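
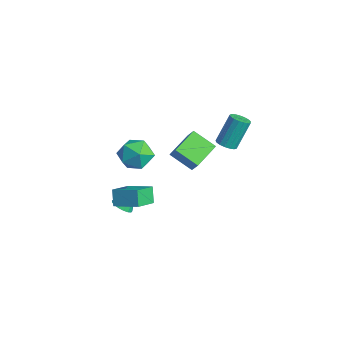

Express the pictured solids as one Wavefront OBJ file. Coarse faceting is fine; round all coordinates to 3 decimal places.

v -1.621 3.307 1.706
v -1.193 2.987 1.932
v -1.371 3.854 3.499
v -1.799 4.173 3.274
v -1.062 3.207 1.825
v -1.24 4.074 3.392
v -1.059 3.45 1.69
v -1.237 4.317 3.258
v -1.185 3.66 1.56
v -1.363 4.527 3.127
v -1.411 3.79 1.463
v -1.589 4.656 3.03
v -1.685 3.808 1.422
v -1.863 4.675 2.989
v -1.944 3.712 1.446
v -2.122 4.578 3.013
v -2.13 3.522 1.529
v -2.307 4.389 3.097
v -2.198 3.284 1.653
v -2.376 4.15 3.221
v -2.135 3.05 1.79
v -2.313 3.917 3.357
v -1.953 2.876 1.907
v -2.131 3.742 3.474
v -1.696 2.8 1.978
v -1.874 3.667 3.546
v -1.422 2.84 1.987
v -1.599 3.707 3.554
v -2.528 -2.061 -1.883
v -2.226 -1.64 -2.204
v -2.572 -1.219 -0.817
v -2.507 -1.583 -2.261
v -2.793 -1.635 -2.231
v -3.018 -1.785 -2.121
v -3.131 -1.999 -1.957
v -3.106 -2.227 -1.776
v -2.949 -2.416 -1.62
v -2.695 -2.525 -1.524
v -2.403 -2.527 -1.51
v -2.14 -2.423 -1.582
v -1.966 -2.236 -1.723
v -1.921 -2.008 -1.901
v -2.015 -1.793 -2.074
v -3.858 0.063 1.083
v -3.296 -0.288 0.267
v -3.604 -1.412 1.893
v -3.042 -1.763 1.077
v -2.664 -0.991 1.682
v -2.821 -0.079 1.181
v -4.079 -1.621 0.979
v -4.236 -0.709 0.478
v -3.433 -1.329 0.202
v -2.558 -0.94 0.637
v -4.342 -0.76 1.523
v -3.467 -0.371 1.958
v -0.544 -0.363 3.023
v -0.016 -0.31 3.725
v -1.27 0.979 3.467
v -0.743 1.032 4.17
v 0.383 0.388 2.27
v 0.91 0.441 2.973
v -0.344 1.73 2.715
v 0.184 1.783 3.417
v 0.049 -3.652 0.766
v -0.438 -3.479 1.576
v -0.557 -2.554 0.167
v -1.044 -2.381 0.976
v 1.104 -2.819 1.224
v 0.617 -2.646 2.033
v 0.498 -1.721 0.624
v 0.011 -1.548 1.434
f 2 1 5
f 2 5 3
f 3 5 6
f 3 6 4
f 5 1 7
f 5 7 6
f 6 7 8
f 6 8 4
f 7 1 9
f 7 9 8
f 8 9 10
f 8 10 4
f 9 1 11
f 9 11 10
f 10 11 12
f 10 12 4
f 11 1 13
f 11 13 12
f 12 13 14
f 12 14 4
f 13 1 15
f 13 15 14
f 14 15 16
f 14 16 4
f 15 1 17
f 15 17 16
f 16 17 18
f 16 18 4
f 17 1 19
f 17 19 18
f 18 19 20
f 18 20 4
f 19 1 21
f 19 21 20
f 20 21 22
f 20 22 4
f 21 1 23
f 21 23 22
f 22 23 24
f 22 24 4
f 23 1 25
f 23 25 24
f 24 25 26
f 24 26 4
f 25 1 27
f 25 27 26
f 26 27 28
f 26 28 4
f 27 1 2
f 27 2 28
f 28 2 3
f 28 3 4
f 30 29 32
f 30 32 31
f 32 29 33
f 32 33 31
f 33 29 34
f 33 34 31
f 34 29 35
f 34 35 31
f 35 29 36
f 35 36 31
f 36 29 37
f 36 37 31
f 37 29 38
f 37 38 31
f 38 29 39
f 38 39 31
f 39 29 40
f 39 40 31
f 40 29 41
f 40 41 31
f 41 29 42
f 41 42 31
f 42 29 43
f 42 43 31
f 43 29 30
f 43 30 31
f 44 55 49
f 44 49 45
f 44 45 51
f 44 51 54
f 44 54 55
f 45 49 53
f 49 55 48
f 55 54 46
f 54 51 50
f 51 45 52
f 47 53 48
f 47 48 46
f 47 46 50
f 47 50 52
f 47 52 53
f 48 53 49
f 46 48 55
f 50 46 54
f 52 50 51
f 53 52 45
f 57 59 56
f 60 57 56
f 56 59 58
f 58 60 56
f 57 63 59
f 61 57 60
f 61 63 57
f 59 63 58
f 62 60 58
f 58 63 62
f 62 61 60
f 63 61 62
f 65 67 64
f 68 65 64
f 64 67 66
f 66 68 64
f 65 71 67
f 69 65 68
f 69 71 65
f 67 71 66
f 70 68 66
f 66 71 70
f 70 69 68
f 71 69 70



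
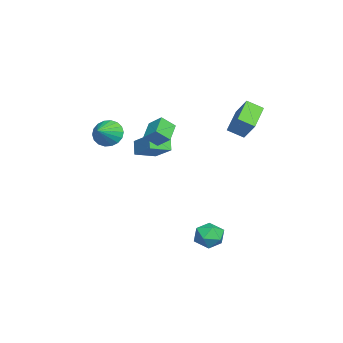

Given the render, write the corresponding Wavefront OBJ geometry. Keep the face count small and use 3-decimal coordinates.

v 0.665 -3.565 2.631
v 1.154 -3.265 1.873
v 1.915 -3.935 3.289
v 1.13 -2.918 2.113
v 1.014 -2.699 2.456
v 0.829 -2.651 2.833
v 0.612 -2.785 3.17
v 0.405 -3.073 3.4
v 0.25 -3.459 3.478
v 0.177 -3.865 3.388
v 0.201 -4.212 3.148
v 0.317 -4.431 2.805
v 0.502 -4.479 2.428
v 0.719 -4.345 2.091
v 0.926 -4.057 1.861
v 1.081 -3.671 1.783
v -1.365 -0.783 2.142
v -1.084 -1.541 2.843
v -0.935 -0.007 2.809
v -0.654 -0.765 3.51
v -0.146 -0.915 1.51
v 0.135 -1.673 2.211
v 0.284 -0.139 2.177
v 0.565 -0.897 2.878
v 3.275 3.1 -4.276
v 4.021 3.122 -3.677
v 2.839 1.738 -3.683
v 3.585 1.76 -3.084
v 2.862 2.377 -2.971
v 3.132 3.218 -3.337
v 3.728 1.642 -4.023
v 3.998 2.483 -4.389
v 4.301 2.22 -3.521
v 3.766 2.675 -2.871
v 3.094 2.185 -4.489
v 2.559 2.64 -3.839
v -2.247 3.229 3.571
v -1.677 3.883 4.656
v -2.314 4.184 3.03
v -1.744 4.839 4.115
v -0.436 2.921 2.805
v 0.134 3.576 3.89
v -0.503 3.877 2.264
v 0.067 4.531 3.349
v -2.473 -2.605 -0.174
v -3.07 -2.733 0.643
v -3.225 -1.497 -0.549
v -3.821 -1.625 0.268
v -1.379 -1.535 0.792
v -1.975 -1.663 1.609
v -2.13 -0.427 0.417
v -2.727 -0.555 1.234
f 2 1 4
f 2 4 3
f 4 1 5
f 4 5 3
f 5 1 6
f 5 6 3
f 6 1 7
f 6 7 3
f 7 1 8
f 7 8 3
f 8 1 9
f 8 9 3
f 9 1 10
f 9 10 3
f 10 1 11
f 10 11 3
f 11 1 12
f 11 12 3
f 12 1 13
f 12 13 3
f 13 1 14
f 13 14 3
f 14 1 15
f 14 15 3
f 15 1 16
f 15 16 3
f 16 1 2
f 16 2 3
f 18 20 17
f 21 18 17
f 17 20 19
f 19 21 17
f 18 24 20
f 22 18 21
f 22 24 18
f 20 24 19
f 23 21 19
f 19 24 23
f 23 22 21
f 24 22 23
f 25 36 30
f 25 30 26
f 25 26 32
f 25 32 35
f 25 35 36
f 26 30 34
f 30 36 29
f 36 35 27
f 35 32 31
f 32 26 33
f 28 34 29
f 28 29 27
f 28 27 31
f 28 31 33
f 28 33 34
f 29 34 30
f 27 29 36
f 31 27 35
f 33 31 32
f 34 33 26
f 38 40 37
f 41 38 37
f 37 40 39
f 39 41 37
f 38 44 40
f 42 38 41
f 42 44 38
f 40 44 39
f 43 41 39
f 39 44 43
f 43 42 41
f 44 42 43
f 46 48 45
f 49 46 45
f 45 48 47
f 47 49 45
f 46 52 48
f 50 46 49
f 50 52 46
f 48 52 47
f 51 49 47
f 47 52 51
f 51 50 49
f 52 50 51



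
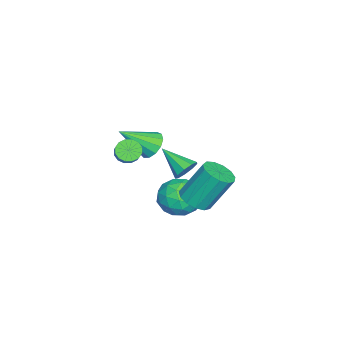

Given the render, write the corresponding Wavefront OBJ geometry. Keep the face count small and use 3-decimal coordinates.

v 2.454 1.262 -0.248
v 3.288 1.511 -0.221
v 2.919 2.547 1.615
v 2.086 2.298 1.588
v 3.047 1.86 -0.466
v 2.678 2.896 1.369
v 2.618 2.02 -0.643
v 2.25 3.056 1.193
v 2.138 1.939 -0.693
v 1.769 2.975 1.142
v 1.757 1.643 -0.603
v 1.389 2.679 1.233
v 1.598 1.226 -0.399
v 1.23 2.262 1.436
v 1.711 0.821 -0.148
v 1.343 1.857 1.688
v 2.06 0.555 0.072
v 1.691 1.592 1.908
v 2.534 0.514 0.19
v 2.165 1.551 2.026
v 2.983 0.711 0.169
v 2.614 1.747 2.005
v 3.264 1.082 0.016
v 2.895 2.118 1.852
v 0.334 0.736 -2.655
v 1.237 0.307 -2.053
v -0.797 -0.567 -1.887
v 0.106 -0.996 -1.285
v -0.324 0.056 -1.021
v 0.374 0.862 -1.496
v 0.066 -1.122 -2.444
v 0.764 -0.316 -2.919
v 1.071 -0.841 -1.923
v 0.83 -0.113 -1.043
v -0.39 -0.147 -2.897
v -0.631 0.581 -2.017
v 0.884 0.636 -2.422
v -0.444 -0.896 -1.518
v -0.698 -0.277 -1.363
v -0.167 -0.529 -1.009
v 0.377 0.962 -2.094
v 0.908 0.71 -1.74
v -0.009 0.562 -1.133
v -0.468 -0.97 -2.2
v 0.063 -1.222 -1.846
v 0.607 0.269 -2.931
v 1.138 0.017 -2.577
v 0.449 -0.822 -2.807
v 1.318 -0.291 -1.991
v 0.654 -1.057 -1.539
v 0.63 -1.131 -2.221
v 1.04 -0.657 -2.5
v 1.176 0.137 -1.474
v 0.512 -0.629 -1.022
v 0.259 -0.01 -0.867
v 0.669 0.463 -1.146
v 1.079 -0.538 -1.397
v -0.072 0.369 -2.918
v -0.736 -0.397 -2.466
v -0.229 -0.723 -2.794
v 0.181 -0.25 -3.073
v -0.214 0.797 -2.401
v -0.878 0.031 -1.949
v -0.6 0.397 -1.44
v -0.19 0.871 -1.719
v -0.639 0.278 -2.543
v 0.106 0.196 -0.074
v 0.767 -0.054 -0.01
v -0.506 -1.196 0.814
v 0.661 0.233 0.367
v 0.295 0.503 0.538
v -0.16 0.629 0.423
v -0.49 0.552 0.075
v -0.542 0.309 -0.342
v -0.291 0.013 -0.634
v 0.146 -0.198 -0.663
v 0.564 -0.224 -0.417
v -3.933 -2.736 -1.502
v -3.397 -2.993 -2.138
v -3.047 -4.164 -0.178
v -3.167 -2.631 -1.901
v -3.18 -2.302 -1.538
v -3.431 -2.111 -1.164
v -3.843 -2.118 -0.897
v -4.282 -2.321 -0.822
v -4.611 -2.656 -0.963
v -4.724 -3.017 -1.276
v -4.587 -3.288 -1.66
v -4.241 -3.384 -1.995
v -3.798 -3.274 -2.173
v -1.907 -3.362 -0.803
v -1.457 -3.403 -1.297
v -0.403 -2.998 -0.372
v -0.853 -2.958 0.123
v -1.573 -3.076 -1.308
v -0.519 -2.672 -0.383
v -1.779 -2.826 -1.183
v -0.724 -2.422 -0.258
v -2.019 -2.72 -0.957
v -0.964 -2.315 -0.031
v -2.229 -2.786 -0.689
v -1.174 -2.381 0.237
v -2.352 -3.006 -0.451
v -1.298 -2.601 0.474
v -2.357 -3.322 -0.308
v -1.303 -2.917 0.617
v -2.241 -3.648 -0.297
v -1.187 -3.244 0.628
v -2.036 -3.898 -0.422
v -0.981 -3.494 0.503
v -1.796 -4.005 -0.649
v -0.741 -3.6 0.277
v -1.586 -3.939 -0.917
v -0.531 -3.534 0.009
v -1.462 -3.719 -1.154
v -0.408 -3.314 -0.229
f 2 1 5
f 2 5 3
f 3 5 6
f 3 6 4
f 5 1 7
f 5 7 6
f 6 7 8
f 6 8 4
f 7 1 9
f 7 9 8
f 8 9 10
f 8 10 4
f 9 1 11
f 9 11 10
f 10 11 12
f 10 12 4
f 11 1 13
f 11 13 12
f 12 13 14
f 12 14 4
f 13 1 15
f 13 15 14
f 14 15 16
f 14 16 4
f 15 1 17
f 15 17 16
f 16 17 18
f 16 18 4
f 17 1 19
f 17 19 18
f 18 19 20
f 18 20 4
f 19 1 21
f 19 21 20
f 20 21 22
f 20 22 4
f 21 1 23
f 21 23 22
f 22 23 24
f 22 24 4
f 23 1 2
f 23 2 24
f 24 2 3
f 24 3 4
f 25 62 41
f 62 36 65
f 41 65 30
f 62 65 41
f 25 41 37
f 41 30 42
f 37 42 26
f 41 42 37
f 25 37 46
f 37 26 47
f 46 47 32
f 37 47 46
f 25 46 58
f 46 32 61
f 58 61 35
f 46 61 58
f 25 58 62
f 58 35 66
f 62 66 36
f 58 66 62
f 26 42 53
f 42 30 56
f 53 56 34
f 42 56 53
f 30 65 43
f 65 36 64
f 43 64 29
f 65 64 43
f 36 66 63
f 66 35 59
f 63 59 27
f 66 59 63
f 35 61 60
f 61 32 48
f 60 48 31
f 61 48 60
f 32 47 52
f 47 26 49
f 52 49 33
f 47 49 52
f 28 54 40
f 54 34 55
f 40 55 29
f 54 55 40
f 28 40 38
f 40 29 39
f 38 39 27
f 40 39 38
f 28 38 45
f 38 27 44
f 45 44 31
f 38 44 45
f 28 45 50
f 45 31 51
f 50 51 33
f 45 51 50
f 28 50 54
f 50 33 57
f 54 57 34
f 50 57 54
f 29 55 43
f 55 34 56
f 43 56 30
f 55 56 43
f 27 39 63
f 39 29 64
f 63 64 36
f 39 64 63
f 31 44 60
f 44 27 59
f 60 59 35
f 44 59 60
f 33 51 52
f 51 31 48
f 52 48 32
f 51 48 52
f 34 57 53
f 57 33 49
f 53 49 26
f 57 49 53
f 68 67 70
f 68 70 69
f 70 67 71
f 70 71 69
f 71 67 72
f 71 72 69
f 72 67 73
f 72 73 69
f 73 67 74
f 73 74 69
f 74 67 75
f 74 75 69
f 75 67 76
f 75 76 69
f 76 67 77
f 76 77 69
f 77 67 68
f 77 68 69
f 79 78 81
f 79 81 80
f 81 78 82
f 81 82 80
f 82 78 83
f 82 83 80
f 83 78 84
f 83 84 80
f 84 78 85
f 84 85 80
f 85 78 86
f 85 86 80
f 86 78 87
f 86 87 80
f 87 78 88
f 87 88 80
f 88 78 89
f 88 89 80
f 89 78 90
f 89 90 80
f 90 78 79
f 90 79 80
f 92 91 95
f 92 95 93
f 93 95 96
f 93 96 94
f 95 91 97
f 95 97 96
f 96 97 98
f 96 98 94
f 97 91 99
f 97 99 98
f 98 99 100
f 98 100 94
f 99 91 101
f 99 101 100
f 100 101 102
f 100 102 94
f 101 91 103
f 101 103 102
f 102 103 104
f 102 104 94
f 103 91 105
f 103 105 104
f 104 105 106
f 104 106 94
f 105 91 107
f 105 107 106
f 106 107 108
f 106 108 94
f 107 91 109
f 107 109 108
f 108 109 110
f 108 110 94
f 109 91 111
f 109 111 110
f 110 111 112
f 110 112 94
f 111 91 113
f 111 113 112
f 112 113 114
f 112 114 94
f 113 91 115
f 113 115 114
f 114 115 116
f 114 116 94
f 115 91 92
f 115 92 116
f 116 92 93
f 116 93 94



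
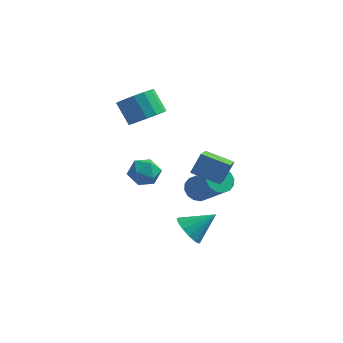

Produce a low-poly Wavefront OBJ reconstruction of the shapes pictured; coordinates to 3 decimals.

v 1.177 -0.199 1.31
v 1.34 -1.428 1.939
v -0.03 -0.158 1.705
v 0.134 -1.387 2.334
v 1.466 0.267 2.146
v 1.63 -0.962 2.775
v 0.26 0.308 2.541
v 0.423 -0.921 3.17
v -2.957 2.81 2.366
v -2.262 3.201 2.688
v -2.948 3.64 3.636
v -3.643 3.25 3.314
v -2.446 3.501 2.416
v -3.133 3.94 3.364
v -2.768 3.615 2.13
v -3.454 4.055 3.078
v -3.14 3.514 1.907
v -3.826 3.954 2.855
v -3.463 3.225 1.808
v -4.149 3.664 2.756
v -3.65 2.824 1.858
v -4.337 3.263 2.806
v -3.652 2.42 2.044
v -4.338 2.859 2.992
v -3.467 2.12 2.316
v -4.154 2.559 3.264
v -3.146 2.005 2.602
v -3.832 2.445 3.55
v -2.774 2.106 2.825
v -3.46 2.546 3.773
v -2.451 2.396 2.924
v -3.137 2.835 3.872
v -2.263 2.797 2.874
v -2.95 3.236 3.822
v -1.112 4.028 -2.487
v -0.863 3.628 -2.963
v 0.36 2.731 -1.569
v 0.112 3.132 -1.093
v -0.657 3.907 -2.964
v 0.566 3.01 -1.57
v -0.573 4.218 -2.837
v 0.65 3.321 -1.444
v -0.633 4.479 -2.617
v 0.59 3.582 -1.223
v -0.821 4.619 -2.361
v 0.402 3.722 -0.968
v -1.088 4.601 -2.14
v 0.136 3.704 -0.746
v -1.36 4.429 -2.011
v -0.137 3.532 -0.617
v -1.566 4.15 -2.01
v -0.343 3.253 -0.616
v -1.65 3.839 -2.136
v -0.427 2.942 -0.743
v -1.59 3.578 -2.357
v -0.367 2.681 -0.963
v -1.402 3.438 -2.612
v -0.179 2.541 -1.219
v -1.136 3.456 -2.834
v 0.088 2.559 -1.44
v -0.408 0.218 -2.365
v 0.148 -0.171 -2.769
v 0.588 0.802 -1.555
v 0.102 0.184 -2.967
v -0.081 0.548 -3.004
v -0.352 0.823 -2.87
v -0.638 0.936 -2.6
v -0.862 0.857 -2.267
v -0.964 0.607 -1.961
v -0.918 0.252 -1.762
v -0.735 -0.111 -1.725
v -0.464 -0.387 -1.86
v -0.178 -0.5 -2.129
v 0.046 -0.421 -2.462
v -2.325 1.18 0.963
v -1.725 0.848 0.641
v -3.055 0.312 0.499
v -2.455 -0.02 0.177
v -2.533 -0.027 0.931
v -2.082 0.51 1.217
v -2.698 0.65 -0.077
v -2.247 1.187 0.209
v -1.956 0.52 -0.002
v -1.854 0.102 0.621
v -2.926 1.058 0.519
v -2.824 0.64 1.142
f 2 4 1
f 5 2 1
f 1 4 3
f 3 5 1
f 2 8 4
f 6 2 5
f 6 8 2
f 4 8 3
f 7 5 3
f 3 8 7
f 7 6 5
f 8 6 7
f 10 9 13
f 10 13 11
f 11 13 14
f 11 14 12
f 13 9 15
f 13 15 14
f 14 15 16
f 14 16 12
f 15 9 17
f 15 17 16
f 16 17 18
f 16 18 12
f 17 9 19
f 17 19 18
f 18 19 20
f 18 20 12
f 19 9 21
f 19 21 20
f 20 21 22
f 20 22 12
f 21 9 23
f 21 23 22
f 22 23 24
f 22 24 12
f 23 9 25
f 23 25 24
f 24 25 26
f 24 26 12
f 25 9 27
f 25 27 26
f 26 27 28
f 26 28 12
f 27 9 29
f 27 29 28
f 28 29 30
f 28 30 12
f 29 9 31
f 29 31 30
f 30 31 32
f 30 32 12
f 31 9 33
f 31 33 32
f 32 33 34
f 32 34 12
f 33 9 10
f 33 10 34
f 34 10 11
f 34 11 12
f 36 35 39
f 36 39 37
f 37 39 40
f 37 40 38
f 39 35 41
f 39 41 40
f 40 41 42
f 40 42 38
f 41 35 43
f 41 43 42
f 42 43 44
f 42 44 38
f 43 35 45
f 43 45 44
f 44 45 46
f 44 46 38
f 45 35 47
f 45 47 46
f 46 47 48
f 46 48 38
f 47 35 49
f 47 49 48
f 48 49 50
f 48 50 38
f 49 35 51
f 49 51 50
f 50 51 52
f 50 52 38
f 51 35 53
f 51 53 52
f 52 53 54
f 52 54 38
f 53 35 55
f 53 55 54
f 54 55 56
f 54 56 38
f 55 35 57
f 55 57 56
f 56 57 58
f 56 58 38
f 57 35 59
f 57 59 58
f 58 59 60
f 58 60 38
f 59 35 36
f 59 36 60
f 60 36 37
f 60 37 38
f 62 61 64
f 62 64 63
f 64 61 65
f 64 65 63
f 65 61 66
f 65 66 63
f 66 61 67
f 66 67 63
f 67 61 68
f 67 68 63
f 68 61 69
f 68 69 63
f 69 61 70
f 69 70 63
f 70 61 71
f 70 71 63
f 71 61 72
f 71 72 63
f 72 61 73
f 72 73 63
f 73 61 74
f 73 74 63
f 74 61 62
f 74 62 63
f 75 86 80
f 75 80 76
f 75 76 82
f 75 82 85
f 75 85 86
f 76 80 84
f 80 86 79
f 86 85 77
f 85 82 81
f 82 76 83
f 78 84 79
f 78 79 77
f 78 77 81
f 78 81 83
f 78 83 84
f 79 84 80
f 77 79 86
f 81 77 85
f 83 81 82
f 84 83 76



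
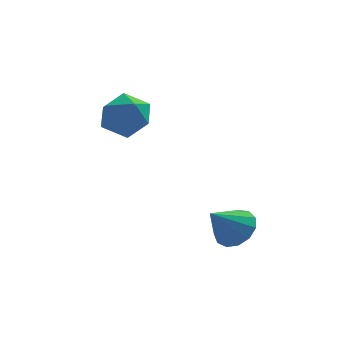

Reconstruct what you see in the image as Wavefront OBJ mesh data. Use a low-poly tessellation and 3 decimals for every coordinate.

v 3.751 -2.375 -1.555
v 4.533 -2.477 -0.94
v 2.689 -2.985 -0.305
v 4.333 -1.957 -0.857
v 3.948 -1.57 -0.995
v 3.5 -1.438 -1.311
v 3.132 -1.604 -1.705
v 2.961 -2.015 -2.051
v 3.04 -2.54 -2.239
v 3.346 -3.012 -2.21
v 3.779 -3.283 -1.974
v 4.204 -3.265 -1.604
v 4.485 -2.965 -1.219
v -0.547 2.861 1.65
v 0.624 2.585 1.848
v -1.044 1.955 3.332
v 0.127 1.679 3.53
v -0.247 2.838 3.601
v 0.06 3.398 2.562
v -0.48 1.142 2.618
v -0.173 1.702 1.579
v 0.666 1.523 2.447
v 0.81 2.571 3.054
v -1.23 1.969 2.126
v -1.086 3.017 2.733
f 2 1 4
f 2 4 3
f 4 1 5
f 4 5 3
f 5 1 6
f 5 6 3
f 6 1 7
f 6 7 3
f 7 1 8
f 7 8 3
f 8 1 9
f 8 9 3
f 9 1 10
f 9 10 3
f 10 1 11
f 10 11 3
f 11 1 12
f 11 12 3
f 12 1 13
f 12 13 3
f 13 1 2
f 13 2 3
f 14 25 19
f 14 19 15
f 14 15 21
f 14 21 24
f 14 24 25
f 15 19 23
f 19 25 18
f 25 24 16
f 24 21 20
f 21 15 22
f 17 23 18
f 17 18 16
f 17 16 20
f 17 20 22
f 17 22 23
f 18 23 19
f 16 18 25
f 20 16 24
f 22 20 21
f 23 22 15



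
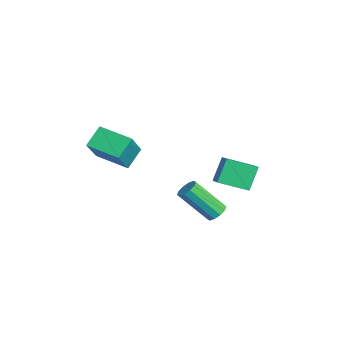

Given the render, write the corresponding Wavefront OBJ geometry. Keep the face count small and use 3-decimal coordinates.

v -3.639 -4.602 -0.684
v -4.256 -3.796 0.145
v -4.823 -3.875 -2.272
v -5.44 -3.069 -1.443
v -2.4 -3.311 -1.017
v -3.017 -2.505 -0.188
v -3.584 -2.584 -2.605
v -4.201 -1.778 -1.776
v 0.846 0.605 -3.452
v 1.373 0.339 -3.476
v 0.78 -0.971 -1.932
v 0.254 -0.705 -1.908
v 1.395 0.612 -3.235
v 0.802 -0.698 -1.691
v 1.208 0.883 -3.078
v 0.615 -0.427 -1.533
v 0.883 1.047 -3.063
v 0.29 -0.263 -1.519
v 0.544 1.043 -3.197
v -0.049 -0.267 -1.653
v 0.32 0.871 -3.428
v -0.273 -0.439 -1.884
v 0.298 0.598 -3.669
v -0.295 -0.712 -2.125
v 0.485 0.327 -3.827
v -0.108 -0.983 -2.282
v 0.81 0.163 -3.841
v 0.217 -1.147 -2.297
v 1.149 0.167 -3.707
v 0.556 -1.143 -2.163
v -2.756 1.902 -2.059
v -1.894 1.882 -1.638
v -2.418 3.404 -2.681
v -1.555 3.384 -2.26
v -2.185 1.276 -3.26
v -1.322 1.256 -2.839
v -1.846 2.778 -3.882
v -0.984 2.758 -3.461
f 2 4 1
f 5 2 1
f 1 4 3
f 3 5 1
f 2 8 4
f 6 2 5
f 6 8 2
f 4 8 3
f 7 5 3
f 3 8 7
f 7 6 5
f 8 6 7
f 10 9 13
f 10 13 11
f 11 13 14
f 11 14 12
f 13 9 15
f 13 15 14
f 14 15 16
f 14 16 12
f 15 9 17
f 15 17 16
f 16 17 18
f 16 18 12
f 17 9 19
f 17 19 18
f 18 19 20
f 18 20 12
f 19 9 21
f 19 21 20
f 20 21 22
f 20 22 12
f 21 9 23
f 21 23 22
f 22 23 24
f 22 24 12
f 23 9 25
f 23 25 24
f 24 25 26
f 24 26 12
f 25 9 27
f 25 27 26
f 26 27 28
f 26 28 12
f 27 9 29
f 27 29 28
f 28 29 30
f 28 30 12
f 29 9 10
f 29 10 30
f 30 10 11
f 30 11 12
f 32 34 31
f 35 32 31
f 31 34 33
f 33 35 31
f 32 38 34
f 36 32 35
f 36 38 32
f 34 38 33
f 37 35 33
f 33 38 37
f 37 36 35
f 38 36 37



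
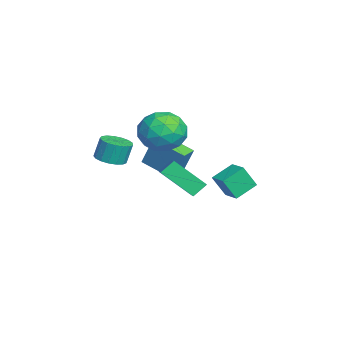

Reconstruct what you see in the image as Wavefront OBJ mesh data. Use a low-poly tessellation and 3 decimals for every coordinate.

v -2.825 -2.244 -1.088
v -2.496 -1.724 0.486
v -1.954 -0.867 -1.726
v -1.625 -0.347 -0.152
v -2.115 -2.693 -1.088
v -1.786 -2.173 0.486
v -1.244 -1.316 -1.726
v -0.915 -0.796 -0.152
v -2.043 2.025 -2.345
v -1.99 1.403 -1.216
v -1.165 2.478 -2.137
v -1.112 1.856 -1.008
v -1.428 1.084 -2.892
v -1.375 0.462 -1.763
v -0.55 1.537 -2.684
v -0.497 0.915 -1.555
v -1.291 -1.973 2.375
v -0.591 -1.001 2.408
v -0.429 -2.539 0.732
v 0.271 -1.567 0.765
v 0.415 -2.436 1.577
v -0.117 -2.086 2.592
v -0.903 -1.454 0.548
v -1.435 -1.104 1.563
v -0.351 -0.68 1.278
v 0.463 -1.287 1.914
v -1.483 -2.253 1.226
v -0.669 -2.86 1.862
v -1.017 -1.438 2.536
v -0.003 -2.102 0.604
v 0.081 -2.614 1.082
v 0.493 -2.042 1.101
v -0.738 -2.076 2.644
v -0.327 -1.504 2.663
v 0.265 -2.348 2.175
v -0.693 -2.036 0.477
v -0.282 -1.464 0.496
v -1.513 -1.498 2.039
v -1.101 -0.926 2.058
v -1.285 -1.192 0.965
v -0.464 -0.677 1.891
v 0.042 -1.009 0.925
v -0.647 -0.943 0.797
v -0.96 -0.738 1.394
v 0.015 -1.034 2.265
v 0.521 -1.366 1.299
v 0.606 -1.877 1.777
v 0.293 -1.672 2.373
v 0.156 -0.845 1.601
v -1.541 -2.174 1.841
v -1.035 -2.506 0.875
v -1.313 -1.868 0.767
v -1.626 -1.663 1.363
v -1.062 -2.531 2.215
v -0.556 -2.863 1.249
v -0.06 -2.802 1.746
v -0.373 -2.597 2.343
v -1.176 -2.695 1.539
v 2.607 -0.587 -0.817
v 2.146 -1.953 0.374
v 2.335 -0.015 -0.266
v 1.874 -1.38 0.925
v 3.986 -0.52 -0.205
v 3.525 -1.885 0.986
v 3.714 0.053 0.346
v 3.253 -1.313 1.537
v -1.577 -4.1 -0.632
v -1.08 -3.522 -0.743
v -1.186 -3.223 0.341
v -1.683 -3.8 0.452
v -1.408 -3.372 -0.817
v -1.514 -3.072 0.267
v -1.775 -3.388 -0.848
v -1.881 -3.088 0.236
v -2.097 -3.567 -0.83
v -2.202 -3.267 0.255
v -2.299 -3.868 -0.766
v -2.405 -3.569 0.318
v -2.337 -4.222 -0.672
v -2.442 -3.923 0.412
v -2.2 -4.549 -0.569
v -2.305 -4.249 0.516
v -1.92 -4.772 -0.48
v -2.026 -4.473 0.605
v -1.562 -4.841 -0.426
v -1.668 -4.542 0.659
v -1.208 -4.741 -0.419
v -1.313 -4.441 0.665
v -0.938 -4.493 -0.461
v -1.043 -4.194 0.623
v -0.815 -4.156 -0.543
v -0.92 -3.856 0.542
v -0.866 -3.805 -0.645
v -0.971 -3.506 0.44
f 2 4 1
f 5 2 1
f 1 4 3
f 3 5 1
f 2 8 4
f 6 2 5
f 6 8 2
f 4 8 3
f 7 5 3
f 3 8 7
f 7 6 5
f 8 6 7
f 10 12 9
f 13 10 9
f 9 12 11
f 11 13 9
f 10 16 12
f 14 10 13
f 14 16 10
f 12 16 11
f 15 13 11
f 11 16 15
f 15 14 13
f 16 14 15
f 17 54 33
f 54 28 57
f 33 57 22
f 54 57 33
f 17 33 29
f 33 22 34
f 29 34 18
f 33 34 29
f 17 29 38
f 29 18 39
f 38 39 24
f 29 39 38
f 17 38 50
f 38 24 53
f 50 53 27
f 38 53 50
f 17 50 54
f 50 27 58
f 54 58 28
f 50 58 54
f 18 34 45
f 34 22 48
f 45 48 26
f 34 48 45
f 22 57 35
f 57 28 56
f 35 56 21
f 57 56 35
f 28 58 55
f 58 27 51
f 55 51 19
f 58 51 55
f 27 53 52
f 53 24 40
f 52 40 23
f 53 40 52
f 24 39 44
f 39 18 41
f 44 41 25
f 39 41 44
f 20 46 32
f 46 26 47
f 32 47 21
f 46 47 32
f 20 32 30
f 32 21 31
f 30 31 19
f 32 31 30
f 20 30 37
f 30 19 36
f 37 36 23
f 30 36 37
f 20 37 42
f 37 23 43
f 42 43 25
f 37 43 42
f 20 42 46
f 42 25 49
f 46 49 26
f 42 49 46
f 21 47 35
f 47 26 48
f 35 48 22
f 47 48 35
f 19 31 55
f 31 21 56
f 55 56 28
f 31 56 55
f 23 36 52
f 36 19 51
f 52 51 27
f 36 51 52
f 25 43 44
f 43 23 40
f 44 40 24
f 43 40 44
f 26 49 45
f 49 25 41
f 45 41 18
f 49 41 45
f 60 62 59
f 63 60 59
f 59 62 61
f 61 63 59
f 60 66 62
f 64 60 63
f 64 66 60
f 62 66 61
f 65 63 61
f 61 66 65
f 65 64 63
f 66 64 65
f 68 67 71
f 68 71 69
f 69 71 72
f 69 72 70
f 71 67 73
f 71 73 72
f 72 73 74
f 72 74 70
f 73 67 75
f 73 75 74
f 74 75 76
f 74 76 70
f 75 67 77
f 75 77 76
f 76 77 78
f 76 78 70
f 77 67 79
f 77 79 78
f 78 79 80
f 78 80 70
f 79 67 81
f 79 81 80
f 80 81 82
f 80 82 70
f 81 67 83
f 81 83 82
f 82 83 84
f 82 84 70
f 83 67 85
f 83 85 84
f 84 85 86
f 84 86 70
f 85 67 87
f 85 87 86
f 86 87 88
f 86 88 70
f 87 67 89
f 87 89 88
f 88 89 90
f 88 90 70
f 89 67 91
f 89 91 90
f 90 91 92
f 90 92 70
f 91 67 93
f 91 93 92
f 92 93 94
f 92 94 70
f 93 67 68
f 93 68 94
f 94 68 69
f 94 69 70



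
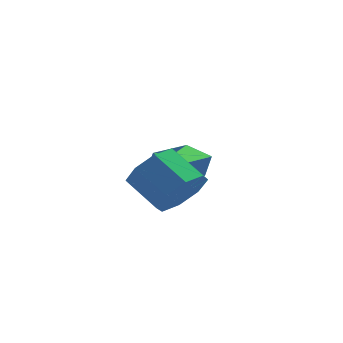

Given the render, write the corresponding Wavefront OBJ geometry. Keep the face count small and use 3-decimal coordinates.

v -2.216 0.008 2.578
v -1.591 0.736 2.953
v -2.719 1.28 3.778
v -3.344 0.552 3.402
v -1.96 0.965 2.296
v -3.089 1.509 3.121
v -2.48 0.634 1.803
v -3.608 1.178 2.628
v -2.844 -0.064 1.765
v -3.973 0.48 2.59
v -2.841 -0.72 2.202
v -3.969 -0.176 3.027
v -2.471 -0.949 2.859
v -3.6 -0.405 3.684
v -1.952 -0.618 3.352
v -3.08 -0.074 4.177
v -1.587 0.08 3.39
v -2.716 0.624 4.215
v -4.151 2.759 2.173
v -3.921 2.754 3.084
v -3.449 4.342 2.003
v -3.219 4.337 2.915
v -3.181 2.303 1.925
v -2.951 2.298 2.837
v -2.479 3.886 1.756
v -2.249 3.881 2.667
f 2 1 5
f 2 5 3
f 3 5 6
f 3 6 4
f 5 1 7
f 5 7 6
f 6 7 8
f 6 8 4
f 7 1 9
f 7 9 8
f 8 9 10
f 8 10 4
f 9 1 11
f 9 11 10
f 10 11 12
f 10 12 4
f 11 1 13
f 11 13 12
f 12 13 14
f 12 14 4
f 13 1 15
f 13 15 14
f 14 15 16
f 14 16 4
f 15 1 17
f 15 17 16
f 16 17 18
f 16 18 4
f 17 1 2
f 17 2 18
f 18 2 3
f 18 3 4
f 20 22 19
f 23 20 19
f 19 22 21
f 21 23 19
f 20 26 22
f 24 20 23
f 24 26 20
f 22 26 21
f 25 23 21
f 21 26 25
f 25 24 23
f 26 24 25



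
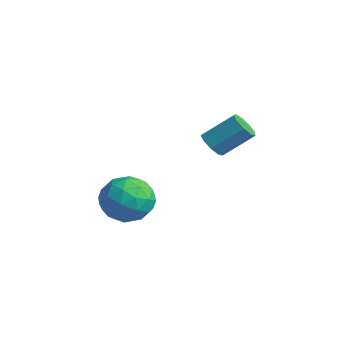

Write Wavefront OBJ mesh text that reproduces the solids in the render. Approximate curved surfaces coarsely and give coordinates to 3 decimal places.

v 2.87 1.434 0.732
v 3.402 1.028 0.853
v 4.021 2.16 1.929
v 3.49 2.566 1.808
v 3.497 1.313 0.498
v 4.117 2.445 1.574
v 3.299 1.655 0.253
v 3.918 2.787 1.329
v 2.9 1.893 0.232
v 3.519 3.025 1.308
v 2.487 1.917 0.444
v 3.107 3.049 1.521
v 2.254 1.714 0.792
v 2.873 2.846 1.868
v 2.309 1.381 1.111
v 2.928 2.513 2.187
v 2.626 1.072 1.253
v 3.245 2.204 2.329
v 3.058 0.933 1.151
v 3.677 2.065 2.227
v 1.779 -2.204 -1.883
v 2.828 -1.772 -2.268
v 2.672 -3.028 -0.372
v 3.721 -2.596 -0.757
v 2.886 -1.849 -0.331
v 2.334 -1.34 -1.266
v 3.166 -3.46 -1.374
v 2.614 -2.951 -2.309
v 3.686 -2.549 -1.954
v 3.513 -1.553 -1.309
v 1.987 -3.247 -1.331
v 1.814 -2.251 -0.686
v 2.225 -1.916 -2.209
v 3.275 -2.884 -0.431
v 2.784 -2.445 -0.181
v 3.401 -2.191 -0.408
v 1.935 -1.662 -1.619
v 2.552 -1.408 -1.846
v 2.586 -1.453 -0.707
v 2.948 -3.392 -0.794
v 3.565 -3.138 -1.021
v 2.099 -2.609 -2.232
v 2.716 -2.355 -2.459
v 2.914 -3.347 -1.933
v 3.346 -2.119 -2.25
v 3.871 -2.603 -1.361
v 3.545 -3.111 -1.724
v 3.22 -2.811 -2.274
v 3.245 -1.533 -1.871
v 3.769 -2.017 -0.982
v 3.278 -1.578 -0.733
v 2.954 -1.279 -1.282
v 3.749 -1.99 -1.686
v 1.731 -2.783 -1.658
v 2.255 -3.267 -0.769
v 2.546 -3.521 -1.358
v 2.222 -3.222 -1.907
v 1.629 -2.197 -1.279
v 2.154 -2.681 -0.39
v 2.28 -1.989 -0.366
v 1.955 -1.689 -0.916
v 1.751 -2.81 -0.954
f 2 1 5
f 2 5 3
f 3 5 6
f 3 6 4
f 5 1 7
f 5 7 6
f 6 7 8
f 6 8 4
f 7 1 9
f 7 9 8
f 8 9 10
f 8 10 4
f 9 1 11
f 9 11 10
f 10 11 12
f 10 12 4
f 11 1 13
f 11 13 12
f 12 13 14
f 12 14 4
f 13 1 15
f 13 15 14
f 14 15 16
f 14 16 4
f 15 1 17
f 15 17 16
f 16 17 18
f 16 18 4
f 17 1 19
f 17 19 18
f 18 19 20
f 18 20 4
f 19 1 2
f 19 2 20
f 20 2 3
f 20 3 4
f 21 58 37
f 58 32 61
f 37 61 26
f 58 61 37
f 21 37 33
f 37 26 38
f 33 38 22
f 37 38 33
f 21 33 42
f 33 22 43
f 42 43 28
f 33 43 42
f 21 42 54
f 42 28 57
f 54 57 31
f 42 57 54
f 21 54 58
f 54 31 62
f 58 62 32
f 54 62 58
f 22 38 49
f 38 26 52
f 49 52 30
f 38 52 49
f 26 61 39
f 61 32 60
f 39 60 25
f 61 60 39
f 32 62 59
f 62 31 55
f 59 55 23
f 62 55 59
f 31 57 56
f 57 28 44
f 56 44 27
f 57 44 56
f 28 43 48
f 43 22 45
f 48 45 29
f 43 45 48
f 24 50 36
f 50 30 51
f 36 51 25
f 50 51 36
f 24 36 34
f 36 25 35
f 34 35 23
f 36 35 34
f 24 34 41
f 34 23 40
f 41 40 27
f 34 40 41
f 24 41 46
f 41 27 47
f 46 47 29
f 41 47 46
f 24 46 50
f 46 29 53
f 50 53 30
f 46 53 50
f 25 51 39
f 51 30 52
f 39 52 26
f 51 52 39
f 23 35 59
f 35 25 60
f 59 60 32
f 35 60 59
f 27 40 56
f 40 23 55
f 56 55 31
f 40 55 56
f 29 47 48
f 47 27 44
f 48 44 28
f 47 44 48
f 30 53 49
f 53 29 45
f 49 45 22
f 53 45 49



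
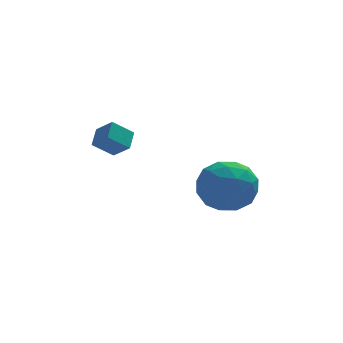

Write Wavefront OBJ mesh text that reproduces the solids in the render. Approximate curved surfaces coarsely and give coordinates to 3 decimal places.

v -2.485 0.291 -0.039
v -2.238 0.971 0.368
v -2.968 0.783 -0.569
v -2.72 1.463 -0.163
v -1.74 0.377 -0.637
v -1.492 1.057 -0.231
v -2.222 0.869 -1.168
v -1.975 1.549 -0.761
v 0.951 1.361 -3.316
v 2.067 1.289 -3.65
v 1.233 -0.029 -2.07
v 2.349 -0.101 -2.404
v 1.975 0.837 -1.819
v 1.8 1.696 -2.589
v 1.5 -0.436 -3.131
v 1.325 0.423 -3.901
v 2.406 0.178 -3.535
v 2.7 0.965 -2.725
v 0.6 0.295 -2.995
v 0.894 1.082 -2.185
v 1.484 1.447 -3.593
v 1.816 -0.187 -2.127
v 1.596 0.364 -1.784
v 2.252 0.322 -1.98
v 1.327 1.686 -2.969
v 1.983 1.644 -3.165
v 1.929 1.378 -2.089
v 1.317 -0.384 -2.555
v 1.973 -0.426 -2.751
v 1.048 0.938 -3.74
v 1.704 0.896 -3.936
v 1.371 -0.118 -3.631
v 2.339 0.751 -3.721
v 2.505 -0.066 -2.989
v 2.006 -0.262 -3.416
v 1.904 0.243 -3.869
v 2.512 1.214 -3.245
v 2.678 0.397 -2.512
v 2.458 0.948 -2.169
v 2.355 1.453 -2.621
v 2.711 0.561 -3.177
v 0.622 0.863 -3.208
v 0.788 0.046 -2.475
v 0.945 -0.193 -3.099
v 0.842 0.312 -3.551
v 0.795 1.326 -2.731
v 0.961 0.509 -1.999
v 1.396 1.017 -1.851
v 1.294 1.522 -2.304
v 0.589 0.699 -2.543
f 2 4 1
f 5 2 1
f 1 4 3
f 3 5 1
f 2 8 4
f 6 2 5
f 6 8 2
f 4 8 3
f 7 5 3
f 3 8 7
f 7 6 5
f 8 6 7
f 9 46 25
f 46 20 49
f 25 49 14
f 46 49 25
f 9 25 21
f 25 14 26
f 21 26 10
f 25 26 21
f 9 21 30
f 21 10 31
f 30 31 16
f 21 31 30
f 9 30 42
f 30 16 45
f 42 45 19
f 30 45 42
f 9 42 46
f 42 19 50
f 46 50 20
f 42 50 46
f 10 26 37
f 26 14 40
f 37 40 18
f 26 40 37
f 14 49 27
f 49 20 48
f 27 48 13
f 49 48 27
f 20 50 47
f 50 19 43
f 47 43 11
f 50 43 47
f 19 45 44
f 45 16 32
f 44 32 15
f 45 32 44
f 16 31 36
f 31 10 33
f 36 33 17
f 31 33 36
f 12 38 24
f 38 18 39
f 24 39 13
f 38 39 24
f 12 24 22
f 24 13 23
f 22 23 11
f 24 23 22
f 12 22 29
f 22 11 28
f 29 28 15
f 22 28 29
f 12 29 34
f 29 15 35
f 34 35 17
f 29 35 34
f 12 34 38
f 34 17 41
f 38 41 18
f 34 41 38
f 13 39 27
f 39 18 40
f 27 40 14
f 39 40 27
f 11 23 47
f 23 13 48
f 47 48 20
f 23 48 47
f 15 28 44
f 28 11 43
f 44 43 19
f 28 43 44
f 17 35 36
f 35 15 32
f 36 32 16
f 35 32 36
f 18 41 37
f 41 17 33
f 37 33 10
f 41 33 37



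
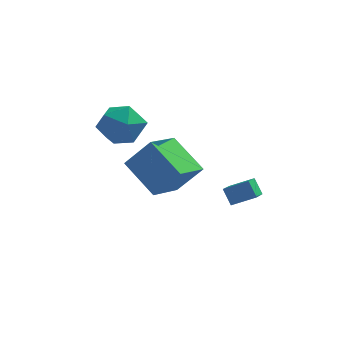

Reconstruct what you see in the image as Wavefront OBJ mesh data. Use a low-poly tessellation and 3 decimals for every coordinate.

v -1.238 -1.718 0.934
v -0.098 -1.784 2.351
v -0.435 -0.153 0.361
v 0.704 -0.219 1.779
v 0.156 -2.861 -0.239
v 1.295 -2.927 1.179
v 0.958 -1.296 -0.811
v 2.098 -1.362 0.606
v -0.944 0.624 1.408
v -0.49 0.141 2.432
v -2.77 0.179 2.008
v -2.316 -0.304 3.032
v -2.262 0.901 2.85
v -1.133 1.176 2.48
v -2.127 -0.856 1.96
v -0.998 -0.581 1.59
v -1.221 -0.774 2.773
v -1.305 0.312 3.323
v -1.955 0.008 1.117
v -2.039 1.094 1.667
v 2.944 1.618 -2.191
v 2.807 -0.009 -1.411
v 4.038 1.764 -1.694
v 3.9 0.137 -0.914
v 3.34 1.223 -2.946
v 3.202 -0.404 -2.166
v 4.433 1.369 -2.449
v 4.296 -0.258 -1.669
f 2 4 1
f 5 2 1
f 1 4 3
f 3 5 1
f 2 8 4
f 6 2 5
f 6 8 2
f 4 8 3
f 7 5 3
f 3 8 7
f 7 6 5
f 8 6 7
f 9 20 14
f 9 14 10
f 9 10 16
f 9 16 19
f 9 19 20
f 10 14 18
f 14 20 13
f 20 19 11
f 19 16 15
f 16 10 17
f 12 18 13
f 12 13 11
f 12 11 15
f 12 15 17
f 12 17 18
f 13 18 14
f 11 13 20
f 15 11 19
f 17 15 16
f 18 17 10
f 22 24 21
f 25 22 21
f 21 24 23
f 23 25 21
f 22 28 24
f 26 22 25
f 26 28 22
f 24 28 23
f 27 25 23
f 23 28 27
f 27 26 25
f 28 26 27



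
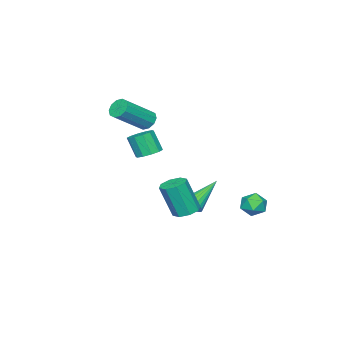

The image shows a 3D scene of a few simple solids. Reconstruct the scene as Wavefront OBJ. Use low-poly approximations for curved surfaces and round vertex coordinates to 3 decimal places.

v -2.466 4.5 -1.905
v -1.961 4.296 -2.368
v -3.139 3.624 -2.252
v -2.634 3.42 -2.715
v -2.524 3.349 -2.012
v -2.108 3.89 -1.798
v -2.992 4.03 -2.822
v -2.576 4.571 -2.608
v -2.286 4.005 -2.935
v -1.997 3.585 -2.435
v -3.103 4.335 -2.185
v -2.814 3.915 -1.685
v 2.5 3.65 -0.734
v 3.141 3.701 -0.827
v 3.422 3.181 0.82
v 2.78 3.13 0.914
v 2.939 4.123 -0.659
v 3.22 3.603 0.988
v 2.48 4.269 -0.535
v 2.76 3.749 1.112
v 2.032 4.051 -0.527
v 2.313 3.532 1.12
v 1.858 3.599 -0.64
v 2.139 3.079 1.007
v 2.06 3.177 -0.808
v 2.341 2.657 0.839
v 2.52 3.031 -0.932
v 2.8 2.511 0.715
v 2.967 3.248 -0.94
v 3.248 2.729 0.707
v -0.8 -0.717 2.553
v -0.433 -0.679 2.106
v 1.028 -1.224 3.26
v 0.66 -1.263 3.707
v -0.443 -0.36 2.269
v 1.018 -0.905 3.423
v -0.589 -0.177 2.541
v 0.872 -0.723 3.695
v -0.816 -0.201 2.817
v 0.645 -0.747 3.971
v -1.037 -0.422 2.992
v 0.423 -0.967 4.146
v -1.168 -0.756 3
v 0.293 -1.301 4.154
v -1.158 -1.075 2.837
v 0.303 -1.62 3.991
v -1.012 -1.257 2.565
v 0.449 -1.803 3.719
v -0.785 -1.233 2.289
v 0.676 -1.779 3.443
v -0.563 -1.013 2.114
v 0.897 -1.558 3.268
v -1.836 1.068 -2.871
v -1.536 1.272 -2.419
v -3.524 1.332 -1.869
v -1.575 1.463 -2.535
v -1.654 1.593 -2.703
v -1.761 1.643 -2.896
v -1.88 1.606 -3.085
v -1.991 1.487 -3.242
v -2.079 1.304 -3.342
v -2.13 1.085 -3.371
v -2.137 0.864 -3.323
v -2.097 0.674 -3.207
v -2.018 0.544 -3.039
v -1.911 0.494 -2.846
v -1.793 0.531 -2.657
v -1.682 0.65 -2.5
v -1.593 0.833 -2.4
v -1.542 1.051 -2.371
v 0.189 0.095 1.013
v 0.783 -0.147 0.908
v 0.764 -0.658 1.983
v 0.171 -0.415 2.087
v 0.825 0.213 1.08
v 0.806 -0.297 2.155
v 0.624 0.529 1.226
v 0.605 0.018 2.301
v 0.257 0.679 1.291
v 0.238 0.168 2.366
v -0.136 0.606 1.249
v -0.155 0.095 2.324
v -0.404 0.338 1.117
v -0.423 -0.173 2.192
v -0.446 -0.023 0.945
v -0.465 -0.533 2.02
v -0.245 -0.338 0.799
v -0.264 -0.849 1.874
v 0.122 -0.488 0.734
v 0.103 -0.999 1.809
v 0.515 -0.415 0.776
v 0.496 -0.926 1.851
f 1 12 6
f 1 6 2
f 1 2 8
f 1 8 11
f 1 11 12
f 2 6 10
f 6 12 5
f 12 11 3
f 11 8 7
f 8 2 9
f 4 10 5
f 4 5 3
f 4 3 7
f 4 7 9
f 4 9 10
f 5 10 6
f 3 5 12
f 7 3 11
f 9 7 8
f 10 9 2
f 14 13 17
f 14 17 15
f 15 17 18
f 15 18 16
f 17 13 19
f 17 19 18
f 18 19 20
f 18 20 16
f 19 13 21
f 19 21 20
f 20 21 22
f 20 22 16
f 21 13 23
f 21 23 22
f 22 23 24
f 22 24 16
f 23 13 25
f 23 25 24
f 24 25 26
f 24 26 16
f 25 13 27
f 25 27 26
f 26 27 28
f 26 28 16
f 27 13 29
f 27 29 28
f 28 29 30
f 28 30 16
f 29 13 14
f 29 14 30
f 30 14 15
f 30 15 16
f 32 31 35
f 32 35 33
f 33 35 36
f 33 36 34
f 35 31 37
f 35 37 36
f 36 37 38
f 36 38 34
f 37 31 39
f 37 39 38
f 38 39 40
f 38 40 34
f 39 31 41
f 39 41 40
f 40 41 42
f 40 42 34
f 41 31 43
f 41 43 42
f 42 43 44
f 42 44 34
f 43 31 45
f 43 45 44
f 44 45 46
f 44 46 34
f 45 31 47
f 45 47 46
f 46 47 48
f 46 48 34
f 47 31 49
f 47 49 48
f 48 49 50
f 48 50 34
f 49 31 51
f 49 51 50
f 50 51 52
f 50 52 34
f 51 31 32
f 51 32 52
f 52 32 33
f 52 33 34
f 54 53 56
f 54 56 55
f 56 53 57
f 56 57 55
f 57 53 58
f 57 58 55
f 58 53 59
f 58 59 55
f 59 53 60
f 59 60 55
f 60 53 61
f 60 61 55
f 61 53 62
f 61 62 55
f 62 53 63
f 62 63 55
f 63 53 64
f 63 64 55
f 64 53 65
f 64 65 55
f 65 53 66
f 65 66 55
f 66 53 67
f 66 67 55
f 67 53 68
f 67 68 55
f 68 53 69
f 68 69 55
f 69 53 70
f 69 70 55
f 70 53 54
f 70 54 55
f 72 71 75
f 72 75 73
f 73 75 76
f 73 76 74
f 75 71 77
f 75 77 76
f 76 77 78
f 76 78 74
f 77 71 79
f 77 79 78
f 78 79 80
f 78 80 74
f 79 71 81
f 79 81 80
f 80 81 82
f 80 82 74
f 81 71 83
f 81 83 82
f 82 83 84
f 82 84 74
f 83 71 85
f 83 85 84
f 84 85 86
f 84 86 74
f 85 71 87
f 85 87 86
f 86 87 88
f 86 88 74
f 87 71 89
f 87 89 88
f 88 89 90
f 88 90 74
f 89 71 91
f 89 91 90
f 90 91 92
f 90 92 74
f 91 71 72
f 91 72 92
f 92 72 73
f 92 73 74



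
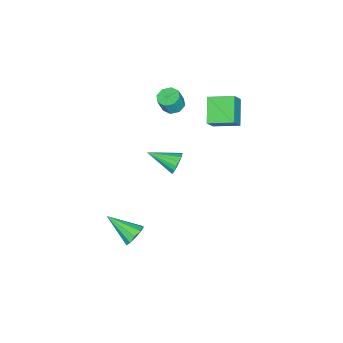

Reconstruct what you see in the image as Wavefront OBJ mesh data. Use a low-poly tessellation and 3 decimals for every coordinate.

v -2.136 -2.337 3.002
v -1.58 -2.718 2.749
v -1.208 -2.864 3.785
v -1.764 -2.483 4.038
v -1.468 -2.18 2.785
v -1.096 -2.326 3.82
v -1.747 -1.734 2.948
v -1.375 -1.879 3.983
v -2.254 -1.641 3.142
v -1.882 -1.787 4.178
v -2.692 -1.956 3.255
v -2.32 -2.102 4.291
v -2.804 -2.494 3.22
v -2.432 -2.64 4.255
v -2.525 -2.941 3.057
v -2.153 -3.086 4.092
v -2.018 -3.033 2.862
v -1.646 -3.179 3.898
v -1.774 0.457 2.615
v -3.086 -0.218 3.647
v -2.245 1.968 3.005
v -3.557 1.294 4.036
v -1.023 0.446 3.564
v -2.335 -0.228 4.595
v -1.494 1.958 3.953
v -2.806 1.283 4.985
v 3.811 -1.577 -3.96
v 4.574 -1.685 -4.209
v 3.909 -3.363 -2.88
v 4.586 -1.426 -3.78
v 4.302 -1.224 -3.421
v 3.83 -1.157 -3.267
v 3.351 -1.25 -3.378
v 3.048 -1.468 -3.711
v 3.036 -1.728 -4.139
v 3.32 -1.929 -4.499
v 3.791 -1.996 -4.652
v 4.271 -1.903 -4.542
v 2.586 0.524 3.102
v 2.872 0.829 3.7
v 3.054 -1.124 3.718
v 2.539 0.767 3.788
v 2.218 0.65 3.719
v 1.98 0.504 3.509
v 1.882 0.362 3.205
v 1.944 0.257 2.877
v 2.154 0.214 2.601
v 2.463 0.241 2.44
v 2.8 0.333 2.43
v 3.088 0.469 2.574
v 3.261 0.617 2.839
v 3.279 0.744 3.164
v 3.139 0.82 3.475
f 2 1 5
f 2 5 3
f 3 5 6
f 3 6 4
f 5 1 7
f 5 7 6
f 6 7 8
f 6 8 4
f 7 1 9
f 7 9 8
f 8 9 10
f 8 10 4
f 9 1 11
f 9 11 10
f 10 11 12
f 10 12 4
f 11 1 13
f 11 13 12
f 12 13 14
f 12 14 4
f 13 1 15
f 13 15 14
f 14 15 16
f 14 16 4
f 15 1 17
f 15 17 16
f 16 17 18
f 16 18 4
f 17 1 2
f 17 2 18
f 18 2 3
f 18 3 4
f 20 22 19
f 23 20 19
f 19 22 21
f 21 23 19
f 20 26 22
f 24 20 23
f 24 26 20
f 22 26 21
f 25 23 21
f 21 26 25
f 25 24 23
f 26 24 25
f 28 27 30
f 28 30 29
f 30 27 31
f 30 31 29
f 31 27 32
f 31 32 29
f 32 27 33
f 32 33 29
f 33 27 34
f 33 34 29
f 34 27 35
f 34 35 29
f 35 27 36
f 35 36 29
f 36 27 37
f 36 37 29
f 37 27 38
f 37 38 29
f 38 27 28
f 38 28 29
f 40 39 42
f 40 42 41
f 42 39 43
f 42 43 41
f 43 39 44
f 43 44 41
f 44 39 45
f 44 45 41
f 45 39 46
f 45 46 41
f 46 39 47
f 46 47 41
f 47 39 48
f 47 48 41
f 48 39 49
f 48 49 41
f 49 39 50
f 49 50 41
f 50 39 51
f 50 51 41
f 51 39 52
f 51 52 41
f 52 39 53
f 52 53 41
f 53 39 40
f 53 40 41



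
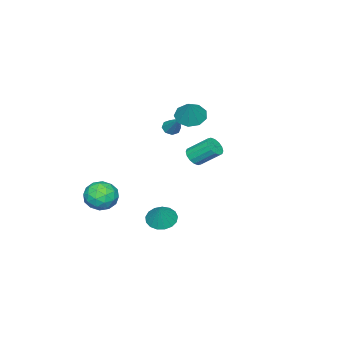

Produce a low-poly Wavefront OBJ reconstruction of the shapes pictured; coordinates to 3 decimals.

v -2.438 -0.799 2.752
v -1.974 -1.51 2.711
v -1.722 -0.401 3.948
v -1.712 -1.085 2.413
v -1.79 -0.526 2.274
v -2.171 -0.094 2.358
v -2.676 0.007 2.626
v -3.07 -0.268 2.953
v -3.168 -0.792 3.186
v -2.924 -1.319 3.215
v -2.453 -1.603 3.028
v 1.573 -2.429 -1.82
v 2.519 -2.619 -1.888
v 1.261 -3.961 -1.892
v 2.207 -4.151 -1.96
v 1.841 -3.81 -1.132
v 2.034 -2.863 -1.088
v 1.746 -3.717 -2.692
v 1.939 -2.77 -2.648
v 2.626 -3.415 -2.427
v 2.685 -3.472 -1.464
v 1.095 -3.108 -2.316
v 1.154 -3.165 -1.353
v 2.074 -2.39 -1.848
v 1.706 -4.19 -1.932
v 1.491 -3.99 -1.446
v 2.047 -4.101 -1.486
v 1.788 -2.533 -1.377
v 2.344 -2.644 -1.418
v 1.946 -3.344 -0.973
v 1.436 -3.936 -2.362
v 1.992 -4.047 -2.403
v 1.733 -2.479 -2.294
v 2.289 -2.59 -2.334
v 1.834 -3.236 -2.807
v 2.693 -2.969 -2.205
v 2.509 -3.87 -2.247
v 2.238 -3.615 -2.677
v 2.352 -3.058 -2.651
v 2.727 -3.003 -1.638
v 2.543 -3.903 -1.681
v 2.328 -3.702 -1.194
v 2.442 -3.146 -1.168
v 2.79 -3.471 -1.955
v 1.237 -2.677 -2.099
v 1.053 -3.577 -2.142
v 1.338 -3.434 -2.612
v 1.452 -2.878 -2.586
v 1.271 -2.71 -1.533
v 1.087 -3.611 -1.575
v 1.428 -3.522 -1.129
v 1.542 -2.965 -1.103
v 0.99 -3.109 -1.825
v -2.69 -2.148 1.384
v -2.224 -2.211 1.186
v -2.07 -1.192 2.536
v -2.411 -1.905 1.033
v -2.762 -1.741 1.085
v -3.07 -1.816 1.313
v -3.155 -2.085 1.582
v -2.968 -2.391 1.735
v -2.617 -2.555 1.683
v -2.309 -2.48 1.455
v 2.629 2.748 3.03
v 2.852 3.13 2.671
v 2.554 4.114 3.531
v 2.331 3.732 3.89
v 2.568 3.111 2.594
v 2.27 4.094 3.455
v 2.3 2.994 2.635
v 2.002 3.978 3.495
v 2.12 2.812 2.781
v 1.822 3.795 3.641
v 2.077 2.612 2.994
v 1.779 3.595 3.854
v 2.181 2.449 3.217
v 1.883 3.432 4.077
v 2.406 2.366 3.389
v 2.108 3.35 4.249
v 2.69 2.386 3.465
v 2.392 3.369 4.326
v 2.958 2.502 3.425
v 2.66 3.486 4.285
v 3.138 2.685 3.279
v 2.84 3.668 4.139
v 3.181 2.885 3.066
v 2.883 3.868 3.926
v 3.077 3.048 2.843
v 2.779 4.031 3.703
v 0.559 -0.539 -3.26
v 1.043 -0.011 -3.659
v 1.181 -0.261 -2.14
v 0.738 0.209 -3.545
v 0.393 0.257 -3.365
v 0.085 0.122 -3.161
v -0.113 -0.163 -2.98
v -0.158 -0.535 -2.862
v -0.038 -0.908 -2.836
v 0.219 -1.196 -2.907
v 0.553 -1.334 -3.059
v 0.89 -1.29 -3.256
v 1.15 -1.073 -3.455
v 1.275 -0.735 -3.608
v 1.237 -0.351 -3.682
f 2 1 4
f 2 4 3
f 4 1 5
f 4 5 3
f 5 1 6
f 5 6 3
f 6 1 7
f 6 7 3
f 7 1 8
f 7 8 3
f 8 1 9
f 8 9 3
f 9 1 10
f 9 10 3
f 10 1 11
f 10 11 3
f 11 1 2
f 11 2 3
f 12 49 28
f 49 23 52
f 28 52 17
f 49 52 28
f 12 28 24
f 28 17 29
f 24 29 13
f 28 29 24
f 12 24 33
f 24 13 34
f 33 34 19
f 24 34 33
f 12 33 45
f 33 19 48
f 45 48 22
f 33 48 45
f 12 45 49
f 45 22 53
f 49 53 23
f 45 53 49
f 13 29 40
f 29 17 43
f 40 43 21
f 29 43 40
f 17 52 30
f 52 23 51
f 30 51 16
f 52 51 30
f 23 53 50
f 53 22 46
f 50 46 14
f 53 46 50
f 22 48 47
f 48 19 35
f 47 35 18
f 48 35 47
f 19 34 39
f 34 13 36
f 39 36 20
f 34 36 39
f 15 41 27
f 41 21 42
f 27 42 16
f 41 42 27
f 15 27 25
f 27 16 26
f 25 26 14
f 27 26 25
f 15 25 32
f 25 14 31
f 32 31 18
f 25 31 32
f 15 32 37
f 32 18 38
f 37 38 20
f 32 38 37
f 15 37 41
f 37 20 44
f 41 44 21
f 37 44 41
f 16 42 30
f 42 21 43
f 30 43 17
f 42 43 30
f 14 26 50
f 26 16 51
f 50 51 23
f 26 51 50
f 18 31 47
f 31 14 46
f 47 46 22
f 31 46 47
f 20 38 39
f 38 18 35
f 39 35 19
f 38 35 39
f 21 44 40
f 44 20 36
f 40 36 13
f 44 36 40
f 55 54 57
f 55 57 56
f 57 54 58
f 57 58 56
f 58 54 59
f 58 59 56
f 59 54 60
f 59 60 56
f 60 54 61
f 60 61 56
f 61 54 62
f 61 62 56
f 62 54 63
f 62 63 56
f 63 54 55
f 63 55 56
f 65 64 68
f 65 68 66
f 66 68 69
f 66 69 67
f 68 64 70
f 68 70 69
f 69 70 71
f 69 71 67
f 70 64 72
f 70 72 71
f 71 72 73
f 71 73 67
f 72 64 74
f 72 74 73
f 73 74 75
f 73 75 67
f 74 64 76
f 74 76 75
f 75 76 77
f 75 77 67
f 76 64 78
f 76 78 77
f 77 78 79
f 77 79 67
f 78 64 80
f 78 80 79
f 79 80 81
f 79 81 67
f 80 64 82
f 80 82 81
f 81 82 83
f 81 83 67
f 82 64 84
f 82 84 83
f 83 84 85
f 83 85 67
f 84 64 86
f 84 86 85
f 85 86 87
f 85 87 67
f 86 64 88
f 86 88 87
f 87 88 89
f 87 89 67
f 88 64 65
f 88 65 89
f 89 65 66
f 89 66 67
f 91 90 93
f 91 93 92
f 93 90 94
f 93 94 92
f 94 90 95
f 94 95 92
f 95 90 96
f 95 96 92
f 96 90 97
f 96 97 92
f 97 90 98
f 97 98 92
f 98 90 99
f 98 99 92
f 99 90 100
f 99 100 92
f 100 90 101
f 100 101 92
f 101 90 102
f 101 102 92
f 102 90 103
f 102 103 92
f 103 90 104
f 103 104 92
f 104 90 91
f 104 91 92



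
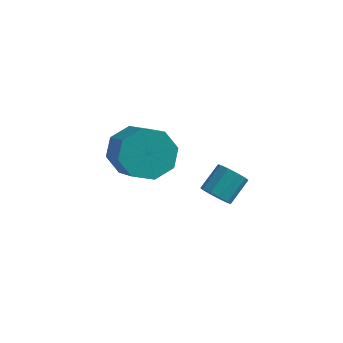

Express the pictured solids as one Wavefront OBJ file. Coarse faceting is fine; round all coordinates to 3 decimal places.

v -3.327 1.472 2.251
v -2.509 1.586 1.705
v -1.595 0.382 2.823
v -2.413 0.268 3.369
v -2.549 2.084 2.274
v -1.635 0.88 3.393
v -3.045 2.224 2.83
v -2.131 1.02 3.948
v -3.706 1.923 3.046
v -2.792 0.719 4.165
v -4.145 1.358 2.797
v -3.231 0.154 3.915
v -4.105 0.86 2.227
v -3.191 -0.344 3.346
v -3.609 0.72 1.672
v -2.695 -0.484 2.79
v -2.948 1.021 1.455
v -2.034 -0.183 2.574
v 0.321 -1.205 3.38
v 0.663 -1.038 2.997
v 0.96 -0.268 3.596
v 0.619 -0.435 3.98
v 0.37 -0.886 2.947
v 0.667 -0.116 3.547
v 0.058 -0.856 3.063
v 0.355 -0.086 3.663
v -0.153 -0.959 3.3
v 0.144 -0.19 3.9
v -0.183 -1.156 3.568
v 0.115 -0.387 4.167
v -0.02 -1.372 3.764
v 0.277 -0.602 4.363
v 0.273 -1.524 3.813
v 0.57 -0.754 4.413
v 0.585 -1.554 3.697
v 0.882 -0.784 4.297
v 0.796 -1.45 3.46
v 1.093 -0.681 4.06
v 0.825 -1.253 3.193
v 1.123 -0.484 3.792
f 2 1 5
f 2 5 3
f 3 5 6
f 3 6 4
f 5 1 7
f 5 7 6
f 6 7 8
f 6 8 4
f 7 1 9
f 7 9 8
f 8 9 10
f 8 10 4
f 9 1 11
f 9 11 10
f 10 11 12
f 10 12 4
f 11 1 13
f 11 13 12
f 12 13 14
f 12 14 4
f 13 1 15
f 13 15 14
f 14 15 16
f 14 16 4
f 15 1 17
f 15 17 16
f 16 17 18
f 16 18 4
f 17 1 2
f 17 2 18
f 18 2 3
f 18 3 4
f 20 19 23
f 20 23 21
f 21 23 24
f 21 24 22
f 23 19 25
f 23 25 24
f 24 25 26
f 24 26 22
f 25 19 27
f 25 27 26
f 26 27 28
f 26 28 22
f 27 19 29
f 27 29 28
f 28 29 30
f 28 30 22
f 29 19 31
f 29 31 30
f 30 31 32
f 30 32 22
f 31 19 33
f 31 33 32
f 32 33 34
f 32 34 22
f 33 19 35
f 33 35 34
f 34 35 36
f 34 36 22
f 35 19 37
f 35 37 36
f 36 37 38
f 36 38 22
f 37 19 39
f 37 39 38
f 38 39 40
f 38 40 22
f 39 19 20
f 39 20 40
f 40 20 21
f 40 21 22



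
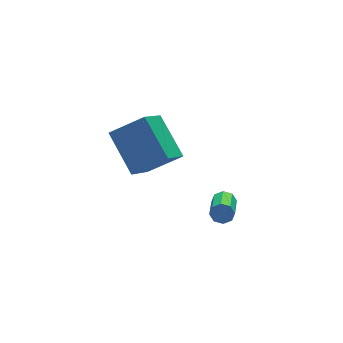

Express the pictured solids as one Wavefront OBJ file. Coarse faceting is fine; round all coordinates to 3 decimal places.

v -1.346 2.286 2.736
v -0.008 1.733 3.683
v -1.519 4.057 4.013
v -0.18 3.504 4.96
v -0.24 3.156 1.68
v 1.099 2.603 2.627
v -0.412 4.927 2.957
v 0.926 4.374 3.904
v 3.076 2.734 -1.391
v 3.432 2.692 -1
v 2.72 1.504 -0.479
v 2.364 1.546 -0.869
v 3.117 2.926 -0.898
v 2.404 1.738 -0.377
v 2.778 3.047 -1.085
v 2.065 1.859 -0.563
v 2.614 2.985 -1.45
v 1.901 1.798 -0.929
v 2.72 2.776 -1.781
v 2.008 1.588 -1.26
v 3.036 2.542 -1.883
v 2.323 1.354 -1.362
v 3.375 2.421 -1.697
v 2.662 1.233 -1.175
v 3.539 2.482 -1.331
v 2.826 1.295 -0.81
f 2 4 1
f 5 2 1
f 1 4 3
f 3 5 1
f 2 8 4
f 6 2 5
f 6 8 2
f 4 8 3
f 7 5 3
f 3 8 7
f 7 6 5
f 8 6 7
f 10 9 13
f 10 13 11
f 11 13 14
f 11 14 12
f 13 9 15
f 13 15 14
f 14 15 16
f 14 16 12
f 15 9 17
f 15 17 16
f 16 17 18
f 16 18 12
f 17 9 19
f 17 19 18
f 18 19 20
f 18 20 12
f 19 9 21
f 19 21 20
f 20 21 22
f 20 22 12
f 21 9 23
f 21 23 22
f 22 23 24
f 22 24 12
f 23 9 25
f 23 25 24
f 24 25 26
f 24 26 12
f 25 9 10
f 25 10 26
f 26 10 11
f 26 11 12



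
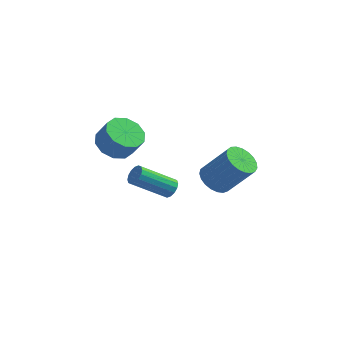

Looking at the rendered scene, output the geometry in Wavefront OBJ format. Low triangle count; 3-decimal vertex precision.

v -0.67 -1.565 -4.052
v -0.268 -1.844 -3.74
v -1.808 -2.653 -2.477
v -2.21 -2.375 -2.788
v -0.299 -1.577 -3.606
v -1.838 -2.386 -2.343
v -0.429 -1.307 -3.592
v -1.969 -2.116 -2.329
v -0.624 -1.106 -3.701
v -2.163 -1.915 -2.437
v -0.831 -1.028 -3.904
v -2.371 -1.838 -2.64
v -0.995 -1.094 -4.146
v -2.535 -1.904 -2.883
v -1.072 -1.287 -4.363
v -2.612 -2.096 -3.1
v -1.042 -1.554 -4.497
v -2.581 -2.363 -3.234
v -0.911 -1.824 -4.511
v -2.451 -2.633 -3.248
v -0.717 -2.025 -4.403
v -2.256 -2.834 -3.139
v -0.509 -2.102 -4.2
v -2.049 -2.912 -2.936
v -0.345 -2.036 -3.957
v -1.885 -2.846 -2.694
v 1.758 -2.543 -2.188
v 2.456 -2.393 -2.737
v 3.739 -2.367 -1.101
v 3.042 -2.517 -0.552
v 2.345 -2.045 -2.656
v 3.628 -2.019 -1.019
v 2.132 -1.783 -2.493
v 3.415 -1.757 -0.857
v 1.855 -1.653 -2.278
v 3.138 -1.627 -0.641
v 1.561 -1.676 -2.048
v 2.845 -1.65 -0.411
v 1.302 -1.849 -1.841
v 2.585 -1.824 -0.204
v 1.121 -2.143 -1.695
v 2.404 -2.117 -0.058
v 1.05 -2.505 -1.634
v 2.334 -2.479 0.003
v 1.102 -2.874 -1.669
v 2.386 -2.848 -0.032
v 1.268 -3.186 -1.794
v 2.551 -3.16 -0.157
v 1.518 -3.386 -1.987
v 2.801 -3.361 -0.35
v 1.81 -3.441 -2.215
v 3.093 -3.415 -0.578
v 2.093 -3.34 -2.438
v 3.376 -3.315 -0.801
v 2.318 -3.102 -2.618
v 3.601 -3.076 -0.981
v 2.446 -2.767 -2.724
v 3.729 -2.741 -1.087
v -3.266 -2.185 -0.907
v -2.527 -1.536 -1.245
v -1.896 -1.705 -0.191
v -2.634 -2.355 0.147
v -2.965 -1.19 -0.927
v -2.334 -1.359 0.127
v -3.518 -1.224 -0.601
v -2.887 -1.393 0.453
v -3.975 -1.625 -0.392
v -3.344 -1.795 0.662
v -4.16 -2.24 -0.38
v -3.529 -2.41 0.674
v -4.004 -2.835 -0.569
v -3.373 -3.004 0.485
v -3.566 -3.181 -0.887
v -2.935 -3.35 0.167
v -3.013 -3.147 -1.213
v -2.382 -3.316 -0.159
v -2.556 -2.745 -1.422
v -1.925 -2.915 -0.368
v -2.371 -2.13 -1.434
v -1.74 -2.3 -0.38
f 2 1 5
f 2 5 3
f 3 5 6
f 3 6 4
f 5 1 7
f 5 7 6
f 6 7 8
f 6 8 4
f 7 1 9
f 7 9 8
f 8 9 10
f 8 10 4
f 9 1 11
f 9 11 10
f 10 11 12
f 10 12 4
f 11 1 13
f 11 13 12
f 12 13 14
f 12 14 4
f 13 1 15
f 13 15 14
f 14 15 16
f 14 16 4
f 15 1 17
f 15 17 16
f 16 17 18
f 16 18 4
f 17 1 19
f 17 19 18
f 18 19 20
f 18 20 4
f 19 1 21
f 19 21 20
f 20 21 22
f 20 22 4
f 21 1 23
f 21 23 22
f 22 23 24
f 22 24 4
f 23 1 25
f 23 25 24
f 24 25 26
f 24 26 4
f 25 1 2
f 25 2 26
f 26 2 3
f 26 3 4
f 28 27 31
f 28 31 29
f 29 31 32
f 29 32 30
f 31 27 33
f 31 33 32
f 32 33 34
f 32 34 30
f 33 27 35
f 33 35 34
f 34 35 36
f 34 36 30
f 35 27 37
f 35 37 36
f 36 37 38
f 36 38 30
f 37 27 39
f 37 39 38
f 38 39 40
f 38 40 30
f 39 27 41
f 39 41 40
f 40 41 42
f 40 42 30
f 41 27 43
f 41 43 42
f 42 43 44
f 42 44 30
f 43 27 45
f 43 45 44
f 44 45 46
f 44 46 30
f 45 27 47
f 45 47 46
f 46 47 48
f 46 48 30
f 47 27 49
f 47 49 48
f 48 49 50
f 48 50 30
f 49 27 51
f 49 51 50
f 50 51 52
f 50 52 30
f 51 27 53
f 51 53 52
f 52 53 54
f 52 54 30
f 53 27 55
f 53 55 54
f 54 55 56
f 54 56 30
f 55 27 57
f 55 57 56
f 56 57 58
f 56 58 30
f 57 27 28
f 57 28 58
f 58 28 29
f 58 29 30
f 60 59 63
f 60 63 61
f 61 63 64
f 61 64 62
f 63 59 65
f 63 65 64
f 64 65 66
f 64 66 62
f 65 59 67
f 65 67 66
f 66 67 68
f 66 68 62
f 67 59 69
f 67 69 68
f 68 69 70
f 68 70 62
f 69 59 71
f 69 71 70
f 70 71 72
f 70 72 62
f 71 59 73
f 71 73 72
f 72 73 74
f 72 74 62
f 73 59 75
f 73 75 74
f 74 75 76
f 74 76 62
f 75 59 77
f 75 77 76
f 76 77 78
f 76 78 62
f 77 59 79
f 77 79 78
f 78 79 80
f 78 80 62
f 79 59 60
f 79 60 80
f 80 60 61
f 80 61 62



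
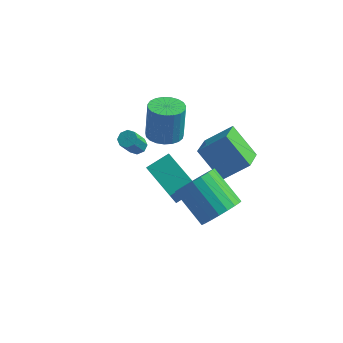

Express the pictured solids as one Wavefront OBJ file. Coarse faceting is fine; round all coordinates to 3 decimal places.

v -0.097 2.022 2.339
v 0.489 1.402 2.449
v 0.483 1.719 4.252
v -0.103 2.338 4.141
v 0.694 1.691 2.399
v 0.689 2.007 4.202
v 0.763 2.036 2.339
v 0.757 2.353 4.141
v 0.682 2.38 2.278
v 0.677 2.696 4.081
v 0.467 2.661 2.228
v 0.462 2.978 4.031
v 0.155 2.832 2.197
v 0.149 3.148 4
v -0.202 2.862 2.191
v -0.207 3.179 3.993
v -0.54 2.748 2.21
v -0.545 3.064 4.012
v -0.801 2.508 2.251
v -0.807 2.824 4.054
v -0.941 2.183 2.308
v -0.947 2.5 4.11
v -0.935 1.831 2.37
v -0.941 2.148 4.172
v -0.784 1.512 2.426
v -0.79 1.829 4.229
v -0.515 1.281 2.468
v -0.52 1.597 4.27
v -0.173 1.178 2.487
v -0.178 1.495 4.289
v 0.182 1.221 2.48
v 0.177 1.537 4.283
v -2.339 4.373 -1.5
v -2.103 4.726 -1.236
v -2.305 3.98 -0.057
v -2.541 3.627 -0.32
v -2.48 4.789 -1.26
v -2.682 4.043 -0.081
v -2.774 4.608 -1.425
v -2.976 3.862 -0.246
v -2.814 4.29 -1.634
v -3.015 3.543 -0.454
v -2.575 4.02 -1.763
v -2.777 3.274 -0.584
v -2.198 3.957 -1.739
v -2.4 3.211 -0.56
v -1.904 4.138 -1.574
v -2.106 3.392 -0.395
v -1.865 4.457 -1.366
v -2.066 3.71 -0.186
v -1.294 3.604 -2.713
v -1.355 2.948 -1.501
v -0.503 4.484 -2.197
v -0.565 3.828 -0.985
v 0.285 2.492 -3.235
v 0.223 1.836 -2.023
v 1.075 3.372 -2.719
v 1.014 2.716 -1.507
v 1.5 1.888 1.794
v 2.647 2.456 2.753
v 1.336 3.371 1.112
v 2.483 3.939 2.072
v 2.797 1.441 0.508
v 3.944 2.009 1.468
v 2.633 2.924 -0.173
v 3.78 3.492 0.786
v 3.479 -0.536 0.282
v 3.919 -0.996 1.129
v 2.422 -0.264 2.305
v 1.981 0.196 1.458
v 4.113 -0.6 1.129
v 2.615 0.132 2.305
v 4.197 -0.193 0.982
v 2.699 0.539 2.159
v 4.156 0.155 0.715
v 2.659 0.887 1.891
v 3.999 0.383 0.372
v 2.501 1.115 1.548
v 3.751 0.453 0.014
v 2.254 1.185 1.19
v 3.457 0.351 -0.298
v 1.959 1.083 0.878
v 3.166 0.096 -0.509
v 1.669 0.828 0.667
v 2.929 -0.268 -0.584
v 1.432 0.464 0.592
v 2.788 -0.678 -0.509
v 1.29 0.053 0.667
v 2.766 -1.064 -0.297
v 1.268 -0.333 0.879
v 2.867 -1.359 0.015
v 1.369 -0.627 1.191
v 3.074 -1.511 0.373
v 1.576 -0.78 1.549
v 3.351 -1.495 0.715
v 1.853 -0.763 1.891
v 3.65 -1.312 0.983
v 2.152 -0.581 2.159
f 2 1 5
f 2 5 3
f 3 5 6
f 3 6 4
f 5 1 7
f 5 7 6
f 6 7 8
f 6 8 4
f 7 1 9
f 7 9 8
f 8 9 10
f 8 10 4
f 9 1 11
f 9 11 10
f 10 11 12
f 10 12 4
f 11 1 13
f 11 13 12
f 12 13 14
f 12 14 4
f 13 1 15
f 13 15 14
f 14 15 16
f 14 16 4
f 15 1 17
f 15 17 16
f 16 17 18
f 16 18 4
f 17 1 19
f 17 19 18
f 18 19 20
f 18 20 4
f 19 1 21
f 19 21 20
f 20 21 22
f 20 22 4
f 21 1 23
f 21 23 22
f 22 23 24
f 22 24 4
f 23 1 25
f 23 25 24
f 24 25 26
f 24 26 4
f 25 1 27
f 25 27 26
f 26 27 28
f 26 28 4
f 27 1 29
f 27 29 28
f 28 29 30
f 28 30 4
f 29 1 31
f 29 31 30
f 30 31 32
f 30 32 4
f 31 1 2
f 31 2 32
f 32 2 3
f 32 3 4
f 34 33 37
f 34 37 35
f 35 37 38
f 35 38 36
f 37 33 39
f 37 39 38
f 38 39 40
f 38 40 36
f 39 33 41
f 39 41 40
f 40 41 42
f 40 42 36
f 41 33 43
f 41 43 42
f 42 43 44
f 42 44 36
f 43 33 45
f 43 45 44
f 44 45 46
f 44 46 36
f 45 33 47
f 45 47 46
f 46 47 48
f 46 48 36
f 47 33 49
f 47 49 48
f 48 49 50
f 48 50 36
f 49 33 34
f 49 34 50
f 50 34 35
f 50 35 36
f 52 54 51
f 55 52 51
f 51 54 53
f 53 55 51
f 52 58 54
f 56 52 55
f 56 58 52
f 54 58 53
f 57 55 53
f 53 58 57
f 57 56 55
f 58 56 57
f 60 62 59
f 63 60 59
f 59 62 61
f 61 63 59
f 60 66 62
f 64 60 63
f 64 66 60
f 62 66 61
f 65 63 61
f 61 66 65
f 65 64 63
f 66 64 65
f 68 67 71
f 68 71 69
f 69 71 72
f 69 72 70
f 71 67 73
f 71 73 72
f 72 73 74
f 72 74 70
f 73 67 75
f 73 75 74
f 74 75 76
f 74 76 70
f 75 67 77
f 75 77 76
f 76 77 78
f 76 78 70
f 77 67 79
f 77 79 78
f 78 79 80
f 78 80 70
f 79 67 81
f 79 81 80
f 80 81 82
f 80 82 70
f 81 67 83
f 81 83 82
f 82 83 84
f 82 84 70
f 83 67 85
f 83 85 84
f 84 85 86
f 84 86 70
f 85 67 87
f 85 87 86
f 86 87 88
f 86 88 70
f 87 67 89
f 87 89 88
f 88 89 90
f 88 90 70
f 89 67 91
f 89 91 90
f 90 91 92
f 90 92 70
f 91 67 93
f 91 93 92
f 92 93 94
f 92 94 70
f 93 67 95
f 93 95 94
f 94 95 96
f 94 96 70
f 95 67 97
f 95 97 96
f 96 97 98
f 96 98 70
f 97 67 68
f 97 68 98
f 98 68 69
f 98 69 70



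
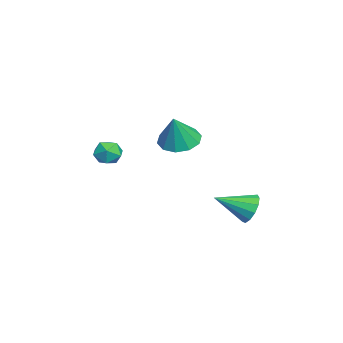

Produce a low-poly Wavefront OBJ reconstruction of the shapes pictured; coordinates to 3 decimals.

v -2.428 0.321 1.279
v -1.534 0.228 0.864
v -1.752 0.119 2.781
v -1.625 0.821 0.985
v -2.023 1.223 1.218
v -2.576 1.28 1.474
v -3.072 0.972 1.656
v -3.322 0.414 1.693
v -3.231 -0.178 1.572
v -2.832 -0.58 1.339
v -2.28 -0.638 1.083
v -1.784 -0.329 0.902
v -2.616 3.447 -2.934
v -2.051 3.814 -2.417
v -2.284 1.853 -2.166
v -2.474 3.835 -2.192
v -2.941 3.732 -2.203
v -3.306 3.539 -2.446
v -3.451 3.316 -2.844
v -3.332 3.135 -3.271
v -2.985 3.053 -3.591
v -2.521 3.096 -3.703
v -2.087 3.25 -3.57
v -1.822 3.467 -3.236
v -1.808 3.677 -2.806
v -3.375 -2.278 0.104
v -2.983 -2.481 0.719
v -2.977 -3.279 -0.479
v -2.585 -3.482 0.136
v -3.342 -3.502 0.145
v -3.588 -2.883 0.506
v -2.372 -2.877 -0.266
v -2.618 -2.258 0.095
v -2.364 -2.851 0.491
v -2.963 -3.237 0.745
v -2.997 -2.523 -0.505
v -3.596 -2.909 -0.251
f 2 1 4
f 2 4 3
f 4 1 5
f 4 5 3
f 5 1 6
f 5 6 3
f 6 1 7
f 6 7 3
f 7 1 8
f 7 8 3
f 8 1 9
f 8 9 3
f 9 1 10
f 9 10 3
f 10 1 11
f 10 11 3
f 11 1 12
f 11 12 3
f 12 1 2
f 12 2 3
f 14 13 16
f 14 16 15
f 16 13 17
f 16 17 15
f 17 13 18
f 17 18 15
f 18 13 19
f 18 19 15
f 19 13 20
f 19 20 15
f 20 13 21
f 20 21 15
f 21 13 22
f 21 22 15
f 22 13 23
f 22 23 15
f 23 13 24
f 23 24 15
f 24 13 25
f 24 25 15
f 25 13 14
f 25 14 15
f 26 37 31
f 26 31 27
f 26 27 33
f 26 33 36
f 26 36 37
f 27 31 35
f 31 37 30
f 37 36 28
f 36 33 32
f 33 27 34
f 29 35 30
f 29 30 28
f 29 28 32
f 29 32 34
f 29 34 35
f 30 35 31
f 28 30 37
f 32 28 36
f 34 32 33
f 35 34 27



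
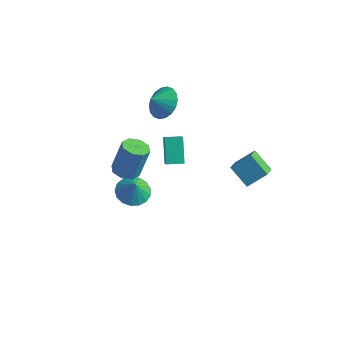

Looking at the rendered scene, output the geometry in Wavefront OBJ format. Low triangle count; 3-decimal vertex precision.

v -0.637 -1.495 1.414
v -0.239 -1.939 1.992
v -1.336 -0.564 2.611
v -0.938 -1.007 3.189
v 0.118 -0.873 1.371
v 0.516 -1.316 1.949
v -0.581 0.059 2.568
v -0.183 -0.385 3.146
v -2.937 1.876 2.799
v -2.354 2.335 3.597
v -3.343 1.204 3.481
v -2.766 2.591 3.604
v -3.212 2.705 3.451
v -3.604 2.655 3.169
v -3.863 2.451 2.813
v -3.939 2.132 2.455
v -3.817 1.763 2.165
v -3.52 1.417 2
v -3.108 1.161 1.994
v -2.662 1.047 2.147
v -2.27 1.097 2.429
v -2.011 1.301 2.784
v -1.935 1.619 3.142
v -2.057 1.988 3.433
v 1.257 2.257 -1.228
v 2.055 3.085 -0.345
v 0.923 3.294 -1.899
v 1.721 4.123 -1.016
v 2.479 2.057 -2.144
v 3.277 2.886 -1.261
v 2.145 3.095 -2.815
v 2.943 3.923 -1.932
v -1.516 -3.935 2.449
v -0.765 -3.738 2.256
v -0.433 -3.188 4.119
v -1.184 -3.385 4.311
v -1.155 -3.27 2.188
v -0.822 -2.721 4.05
v -1.757 -3.193 2.273
v -1.424 -2.643 4.135
v -2.217 -3.55 2.46
v -1.885 -3 4.323
v -2.267 -4.132 2.641
v -1.935 -3.582 4.504
v -1.878 -4.599 2.71
v -1.545 -4.05 4.572
v -1.276 -4.677 2.625
v -0.943 -4.127 4.487
v -0.815 -4.32 2.437
v -0.483 -3.77 4.3
v -3.68 -0.17 -4.239
v -2.884 -0.721 -4.62
v -3.32 -0.41 -3.141
v -2.701 -0.26 -4.579
v -2.742 0.222 -4.46
v -2.998 0.614 -4.291
v -3.41 0.826 -4.109
v -3.883 0.81 -3.958
v -4.311 0.57 -3.871
v -4.593 0.16 -3.868
v -4.667 -0.325 -3.95
v -4.514 -0.775 -4.098
v -4.17 -1.086 -4.279
v -3.714 -1.187 -4.451
v -3.25 -1.056 -4.574
f 2 4 1
f 5 2 1
f 1 4 3
f 3 5 1
f 2 8 4
f 6 2 5
f 6 8 2
f 4 8 3
f 7 5 3
f 3 8 7
f 7 6 5
f 8 6 7
f 10 9 12
f 10 12 11
f 12 9 13
f 12 13 11
f 13 9 14
f 13 14 11
f 14 9 15
f 14 15 11
f 15 9 16
f 15 16 11
f 16 9 17
f 16 17 11
f 17 9 18
f 17 18 11
f 18 9 19
f 18 19 11
f 19 9 20
f 19 20 11
f 20 9 21
f 20 21 11
f 21 9 22
f 21 22 11
f 22 9 23
f 22 23 11
f 23 9 24
f 23 24 11
f 24 9 10
f 24 10 11
f 26 28 25
f 29 26 25
f 25 28 27
f 27 29 25
f 26 32 28
f 30 26 29
f 30 32 26
f 28 32 27
f 31 29 27
f 27 32 31
f 31 30 29
f 32 30 31
f 34 33 37
f 34 37 35
f 35 37 38
f 35 38 36
f 37 33 39
f 37 39 38
f 38 39 40
f 38 40 36
f 39 33 41
f 39 41 40
f 40 41 42
f 40 42 36
f 41 33 43
f 41 43 42
f 42 43 44
f 42 44 36
f 43 33 45
f 43 45 44
f 44 45 46
f 44 46 36
f 45 33 47
f 45 47 46
f 46 47 48
f 46 48 36
f 47 33 49
f 47 49 48
f 48 49 50
f 48 50 36
f 49 33 34
f 49 34 50
f 50 34 35
f 50 35 36
f 52 51 54
f 52 54 53
f 54 51 55
f 54 55 53
f 55 51 56
f 55 56 53
f 56 51 57
f 56 57 53
f 57 51 58
f 57 58 53
f 58 51 59
f 58 59 53
f 59 51 60
f 59 60 53
f 60 51 61
f 60 61 53
f 61 51 62
f 61 62 53
f 62 51 63
f 62 63 53
f 63 51 64
f 63 64 53
f 64 51 65
f 64 65 53
f 65 51 52
f 65 52 53

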